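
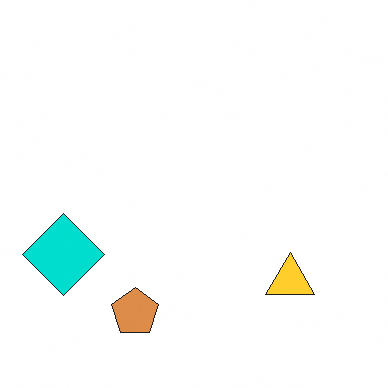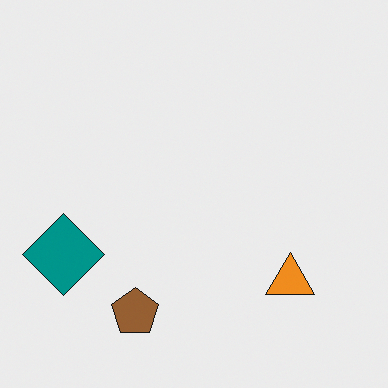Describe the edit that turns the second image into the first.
The first image is the second brightened a lot.

Every pixel — background and shapes alike — is uniformly brightened.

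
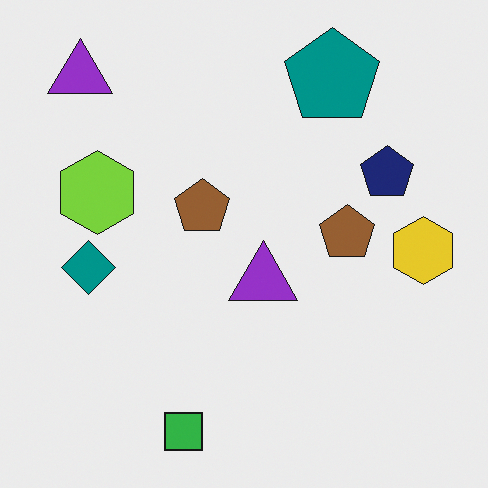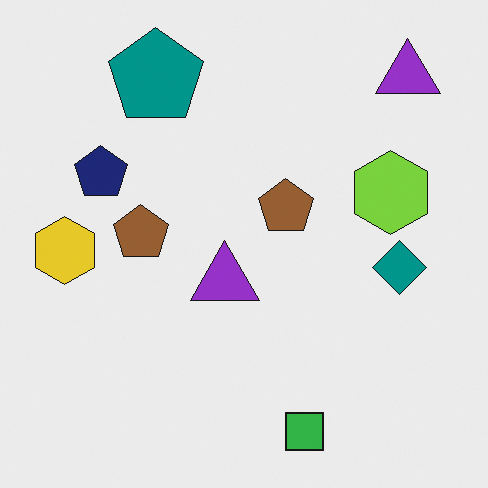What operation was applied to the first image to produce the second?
The transformation is: flipped horizontally (left ↔ right).

The yellow hexagon is in the right of the first image and the left of the second — shapes on opposite sides of the vertical midline have swapped in a mirror flip.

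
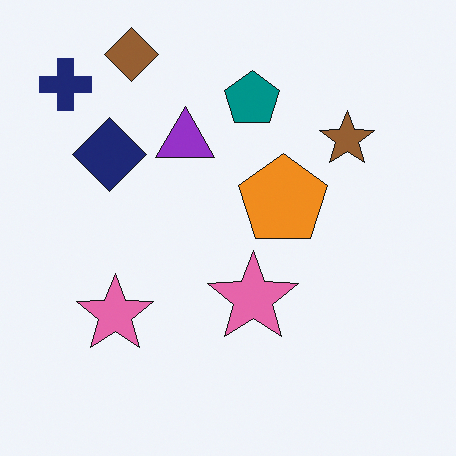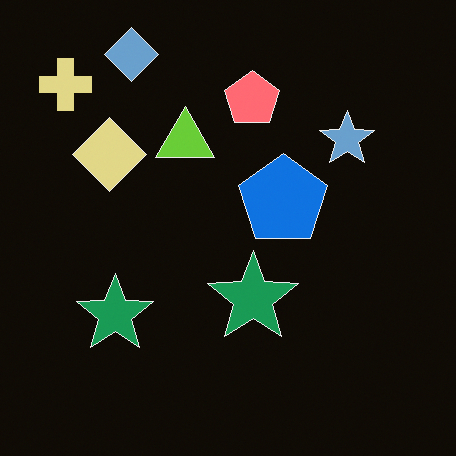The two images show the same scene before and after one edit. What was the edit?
The transformation is: color-inverted (negative).

The light background has become dark and every shape's color is its complement — a photographic negative.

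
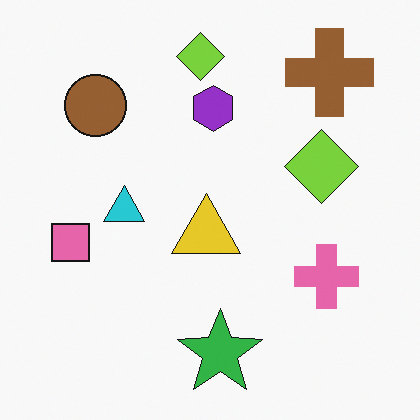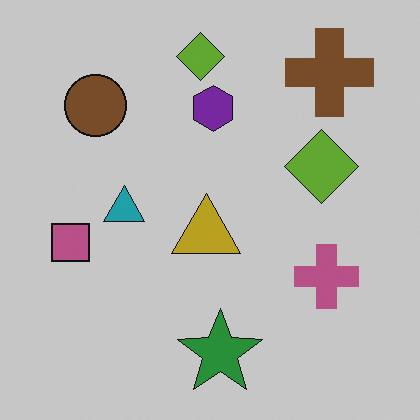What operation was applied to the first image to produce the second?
The image was darkened a little.

Every pixel — background and shapes alike — is uniformly darkened.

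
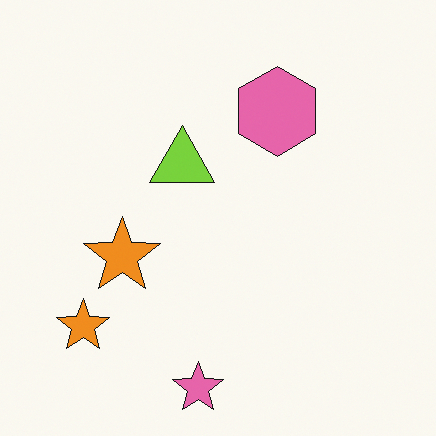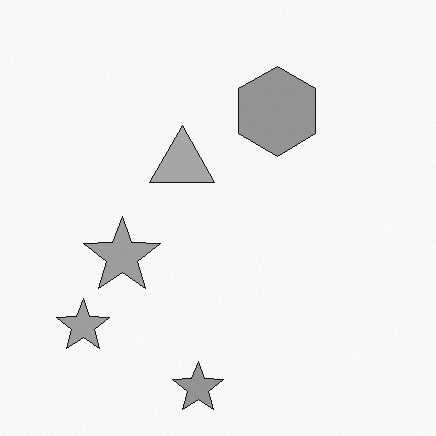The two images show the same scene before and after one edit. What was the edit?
This is the original image converted to grayscale.

All color is removed — every shape is now a shade of grey.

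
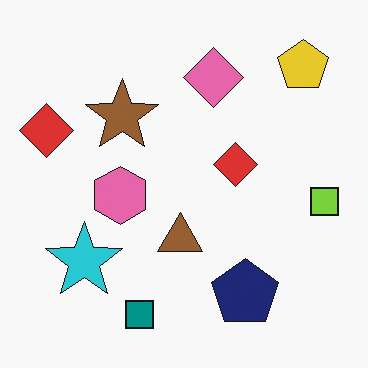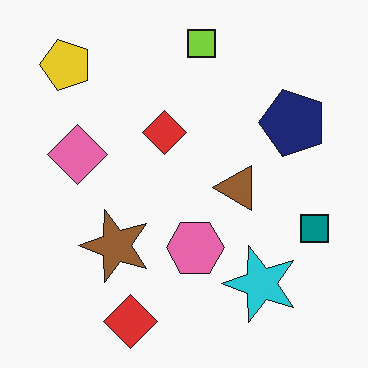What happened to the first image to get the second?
The image was rotated 90° counter-clockwise.

The yellow pentagon sits in the top-right of the first image and the top-left of the second — consistent with a whole-image 90° counter-clockwise rotation.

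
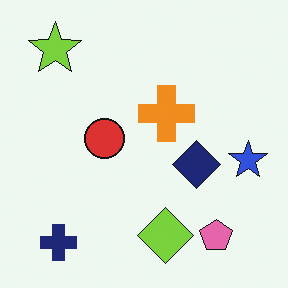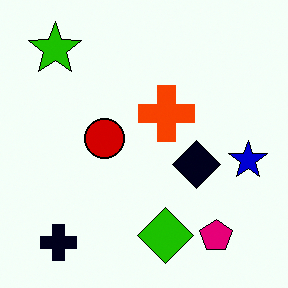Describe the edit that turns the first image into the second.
This is the original image boosted in contrast.

Tones are pushed away from mid-grey across the whole image — a global contrast change.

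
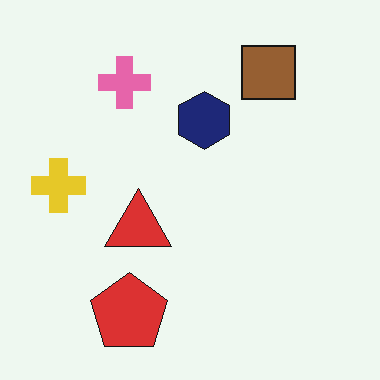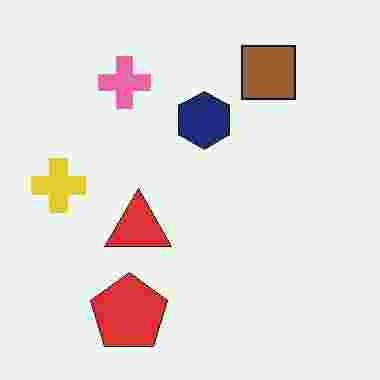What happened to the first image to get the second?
The image was heavily JPEG-compressed with obvious blocking artifacts.

Blocky 8×8 compression artifacts appear around shape edges and the flat background shows ringing — characteristic JPEG degradation.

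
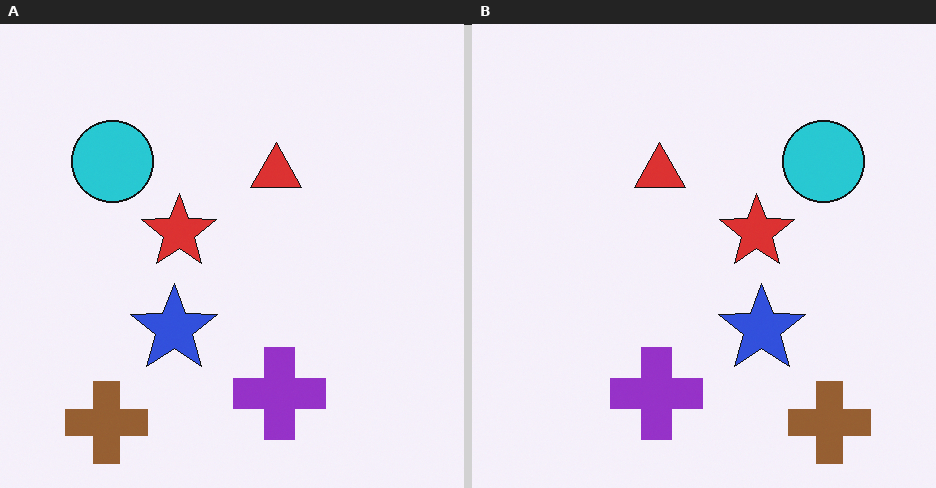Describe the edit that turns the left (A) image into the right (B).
The image was flipped horizontally (left ↔ right).

The brown cross is in the bottom-left of the left (A) image and the bottom-right of the right (B) — shapes on opposite sides of the vertical midline have swapped in a mirror flip.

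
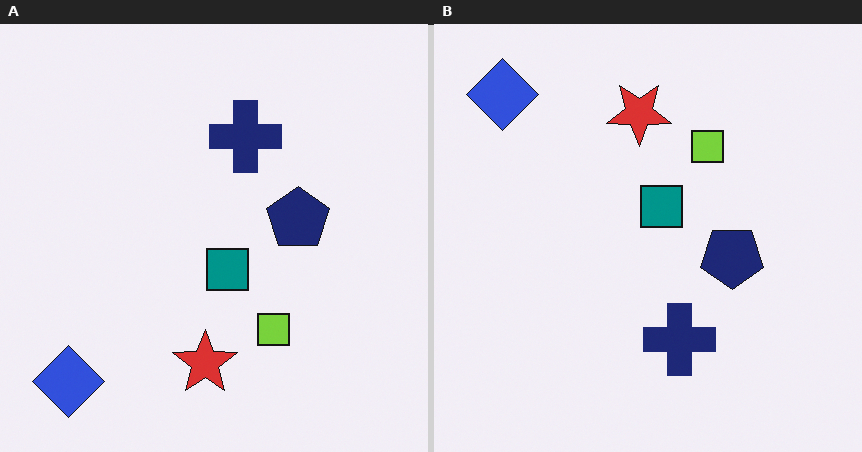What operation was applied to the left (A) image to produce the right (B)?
This is the original image flipped vertically (top ↔ bottom).

The blue diamond is in the bottom-left of the left (A) image and the top-left of the right (B) — shapes on opposite sides of the horizontal midline have swapped in a mirror flip.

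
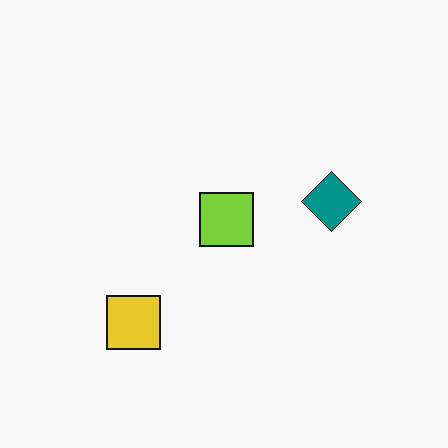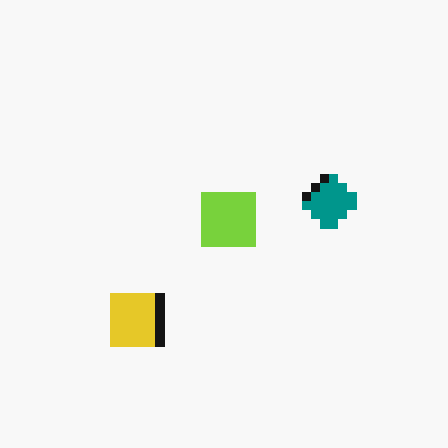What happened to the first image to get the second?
This is the original image coarsely pixelated.

Shapes are reduced to large square blocks; fine edges and outlines are lost — a downscale-then-upscale (mosaic) effect.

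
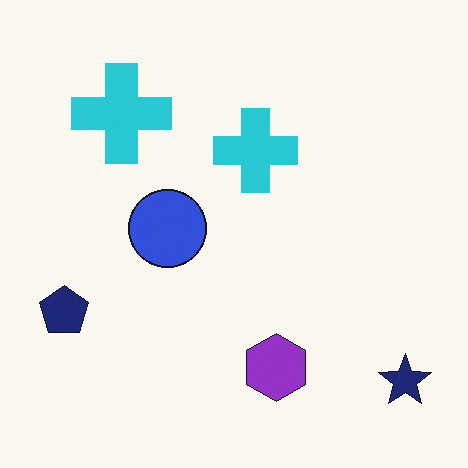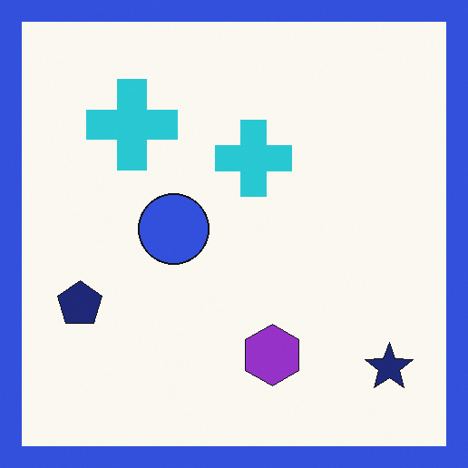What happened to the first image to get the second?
Framed with a blue border.

A solid blue frame runs around the edge of the second image, with the content slightly shrunk inside it.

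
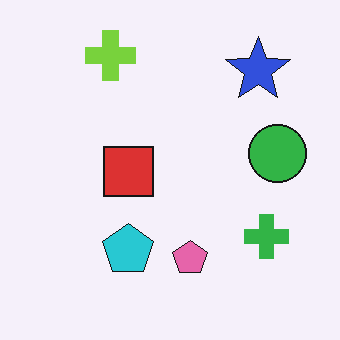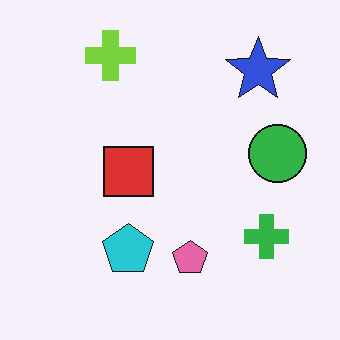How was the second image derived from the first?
It was JPEG-compressed with visible artifacts.

Blocky 8×8 compression artifacts appear around shape edges and the flat background shows ringing — characteristic JPEG degradation.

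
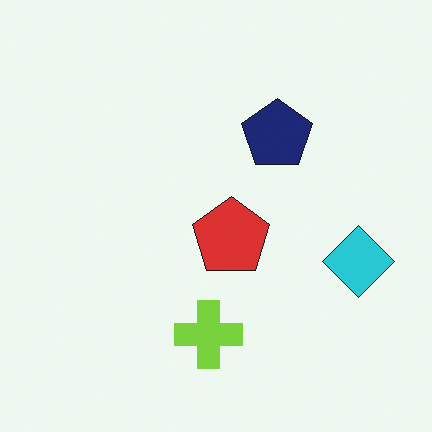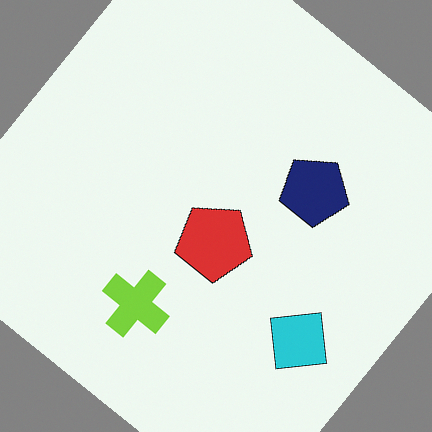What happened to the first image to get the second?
The image was rotated clockwise by a large amount — several tens of degrees.

Every shape is tilted by the same angle and the image corners show triangular fill wedges — a whole-image rotation by a non-right angle.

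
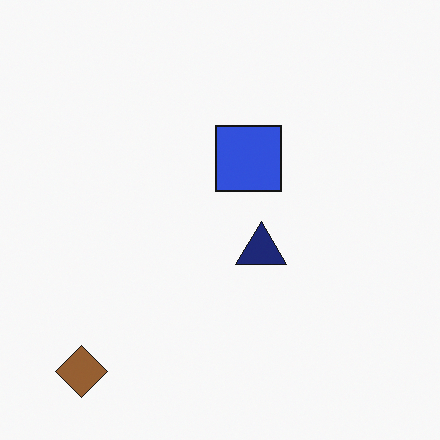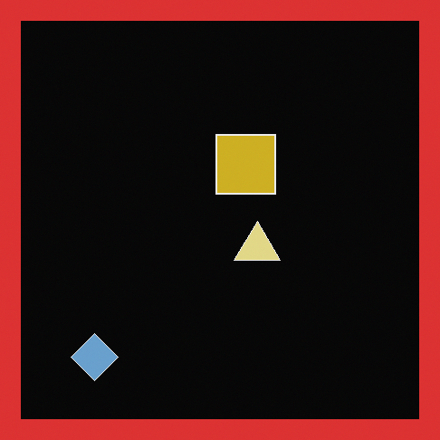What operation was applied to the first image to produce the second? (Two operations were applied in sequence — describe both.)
The transformation is: color-inverted (negative), then framed with a red border.

The light background has become dark and every shape's color is its complement — a photographic negative. A solid red frame runs around the edge of the second image, with the content slightly shrunk inside it.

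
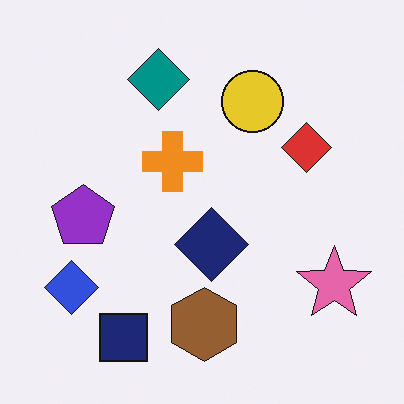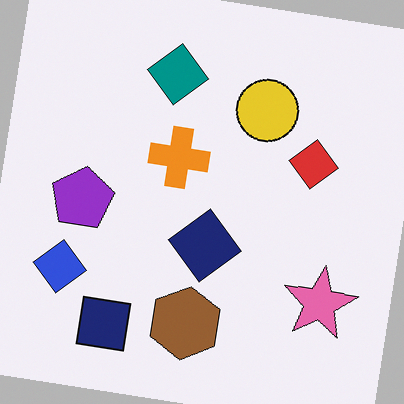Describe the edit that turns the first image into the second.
This is the original image rotated clockwise by a small amount.

Every shape is tilted by the same angle and the image corners show triangular fill wedges — a whole-image rotation by a non-right angle.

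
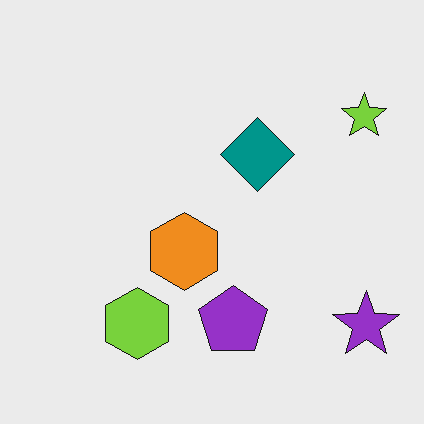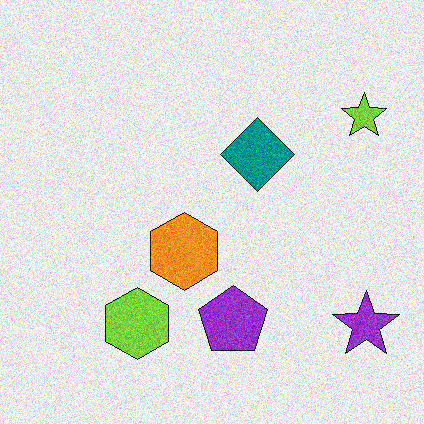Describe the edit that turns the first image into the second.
This is the original image degraded with moderate additive noise.

Random speckle covers the whole image, including the flat background.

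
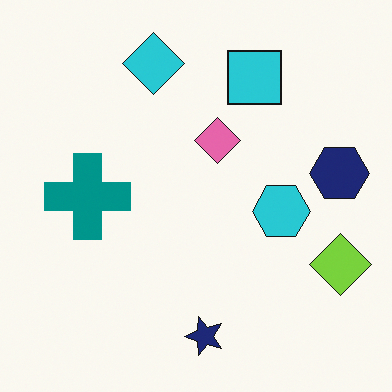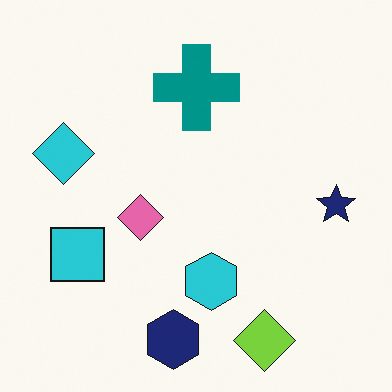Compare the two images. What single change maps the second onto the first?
It was transposed (reflected across the top-left ↔ bottom-right diagonal).

Shapes have swapped their row and column positions — what was in the top-right is now in the bottom-left — a diagonal reflection.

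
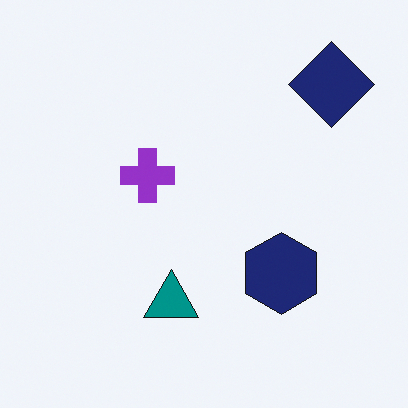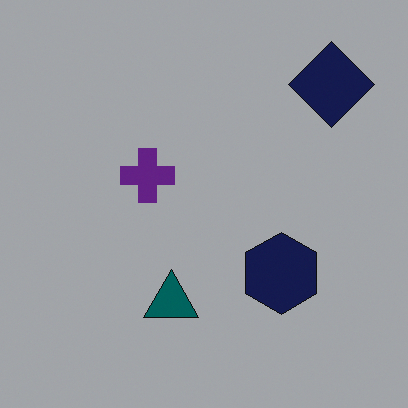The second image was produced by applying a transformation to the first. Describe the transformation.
Darkened a lot.

Every pixel — background and shapes alike — is uniformly darkened.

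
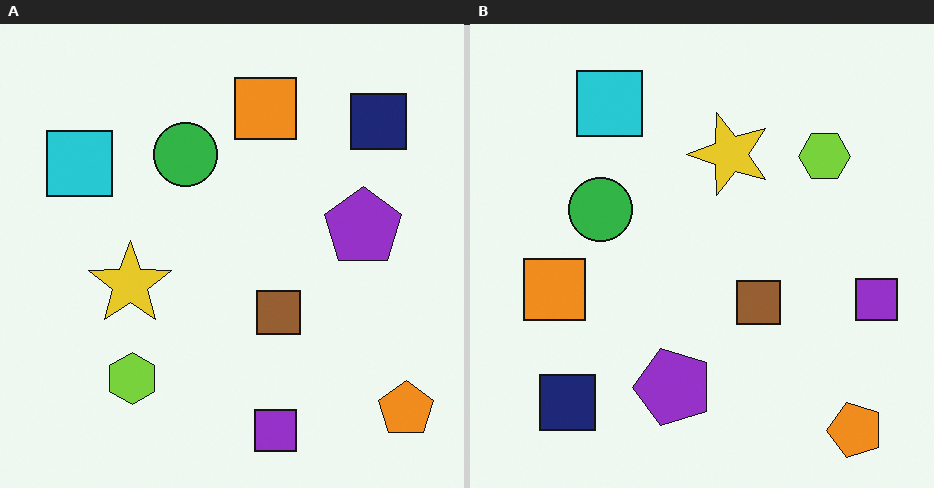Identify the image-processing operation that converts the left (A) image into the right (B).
This is the original image transposed (reflected across the top-left ↔ bottom-right diagonal).

Shapes have swapped their row and column positions — what was in the top-right is now in the bottom-left — a diagonal reflection.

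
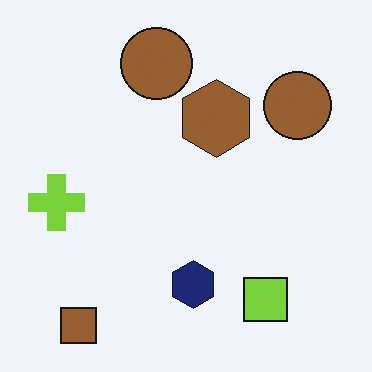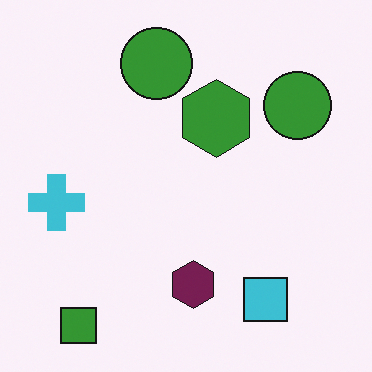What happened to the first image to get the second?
Hue-shifted noticeably.

Every shape's color has rotated by the same amount around the hue wheel — a uniform hue shift.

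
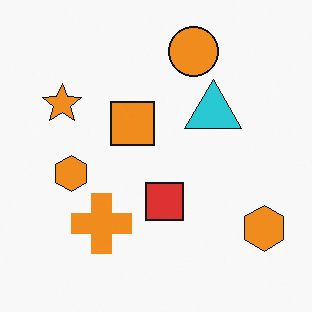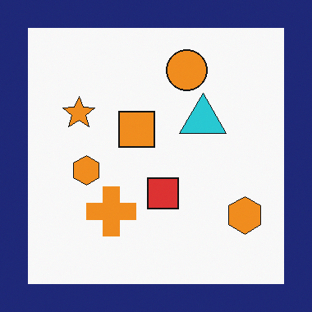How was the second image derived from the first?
It was framed with a navy border.

A solid navy frame runs around the edge of the second image, with the content slightly shrunk inside it.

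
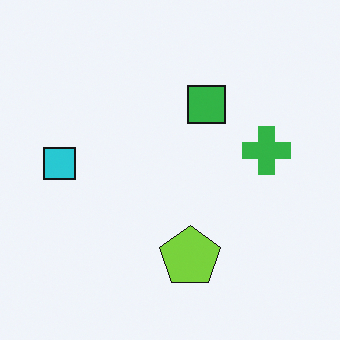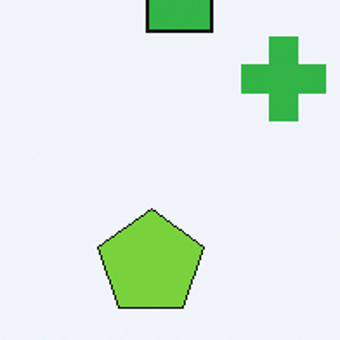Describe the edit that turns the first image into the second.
The image was cropped tightly and scaled back up.

The visible shapes are larger and the field of view is narrower; shapes near the original edges may be partly or wholly outside the frame — a crop-and-rescale.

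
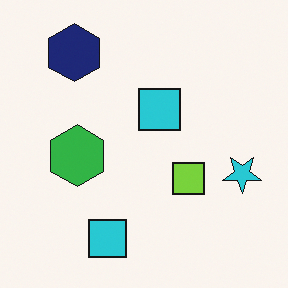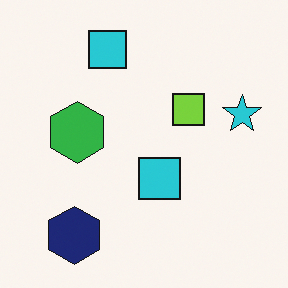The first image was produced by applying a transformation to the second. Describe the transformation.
The first image is the second flipped vertically (top ↔ bottom).

The navy hexagon is in the bottom-left of the second image and the top-left of the first — shapes on opposite sides of the horizontal midline have swapped in a mirror flip.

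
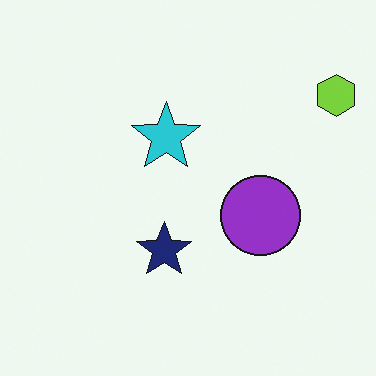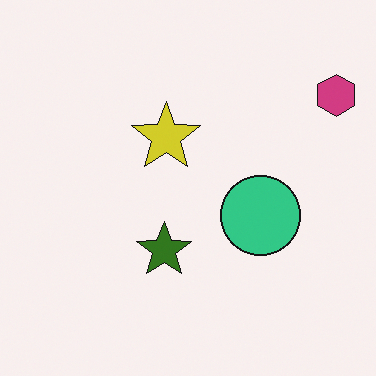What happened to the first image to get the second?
This is the original image hue-shifted by a large amount.

Every shape's color has rotated by the same amount around the hue wheel — a uniform hue shift.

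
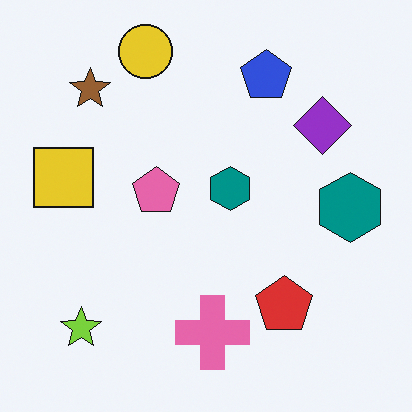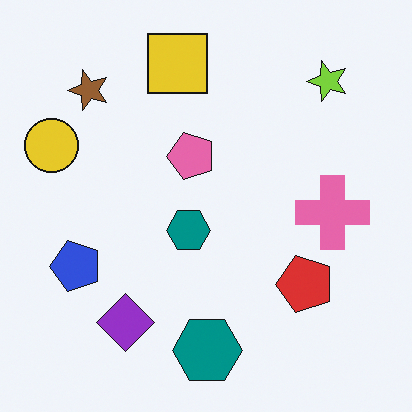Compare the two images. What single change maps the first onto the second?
The second image is the first transposed (reflected across the top-left ↔ bottom-right diagonal).

Shapes have swapped their row and column positions — what was in the top-right is now in the bottom-left — a diagonal reflection.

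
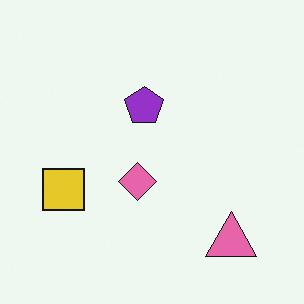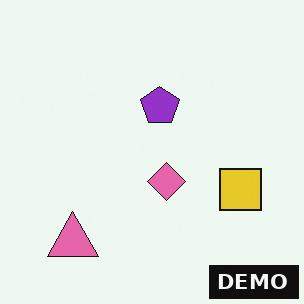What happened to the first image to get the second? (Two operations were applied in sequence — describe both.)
This is the original image flipped horizontally (left ↔ right), then watermarked with the text "DEMO" in the lower-right corner.

The yellow square is in the left of the first image and the right of the second — shapes on opposite sides of the vertical midline have swapped in a mirror flip. A dark label reading "DEMO" appears in the lower-right corner.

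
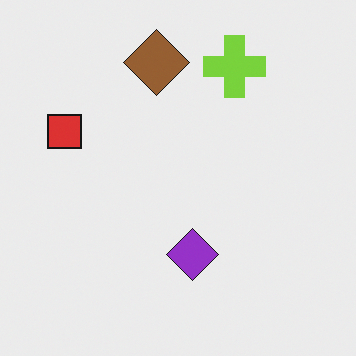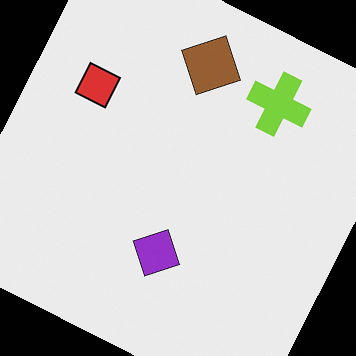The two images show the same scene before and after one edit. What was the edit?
The transformation is: rotated clockwise by a moderate amount.

Every shape is tilted by the same angle and the image corners show triangular fill wedges — a whole-image rotation by a non-right angle.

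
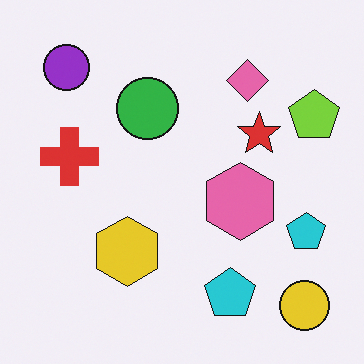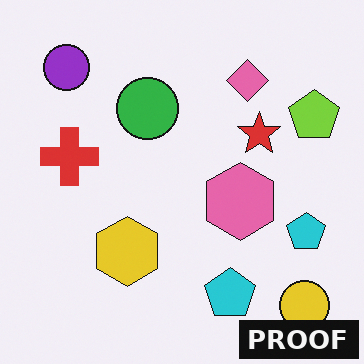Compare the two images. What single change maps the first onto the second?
This is the original image watermarked with the text "PROOF" in the lower-right corner.

A dark label reading "PROOF" appears in the lower-right corner.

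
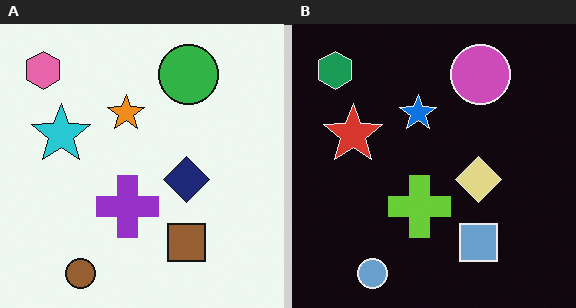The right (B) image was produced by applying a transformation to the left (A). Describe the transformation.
This is the original image color-inverted (negative).

The light background has become dark and every shape's color is its complement — a photographic negative.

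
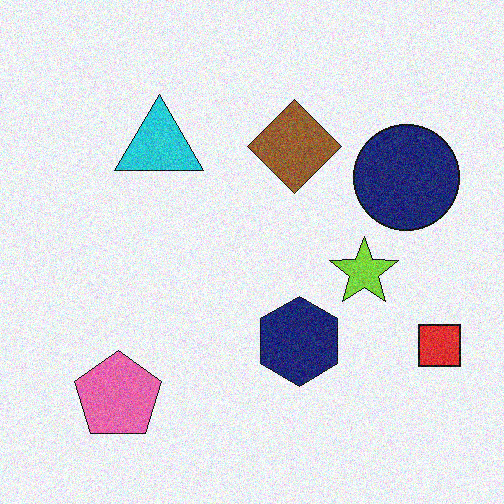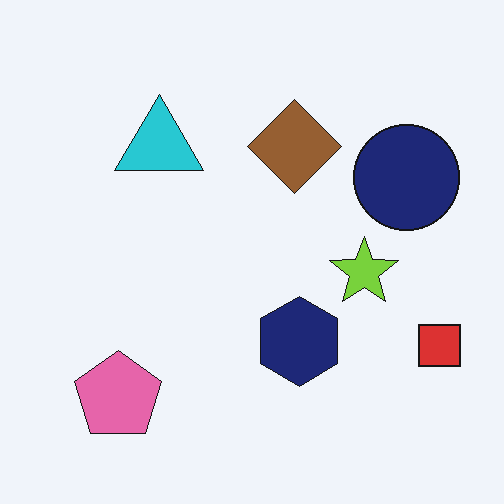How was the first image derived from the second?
It was degraded with visible gaussian noise.

Random speckle covers the whole image, including the flat background.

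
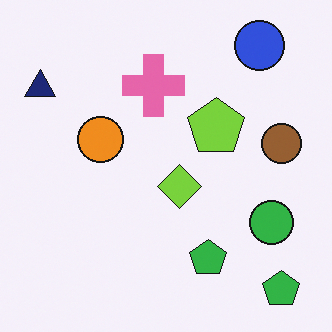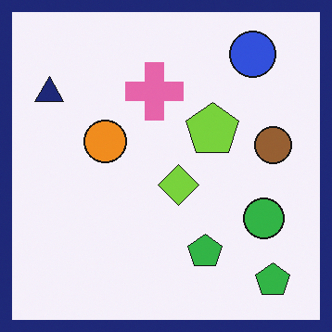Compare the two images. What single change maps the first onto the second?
The image was framed with a navy border.

A solid navy frame runs around the edge of the second image, with the content slightly shrunk inside it.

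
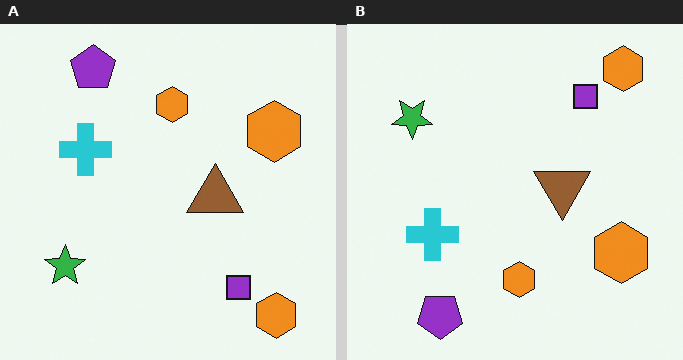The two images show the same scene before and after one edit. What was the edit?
The transformation is: flipped vertically (top ↔ bottom).

The purple pentagon is in the top-left of the left (A) image and the bottom-left of the right (B) — shapes on opposite sides of the horizontal midline have swapped in a mirror flip.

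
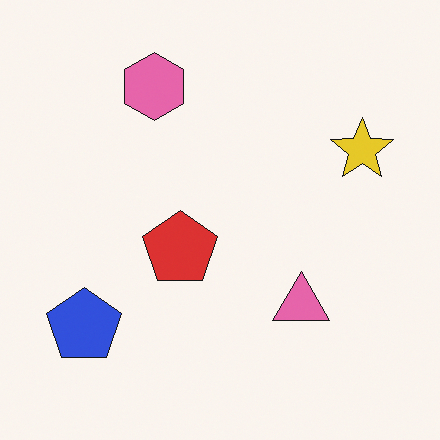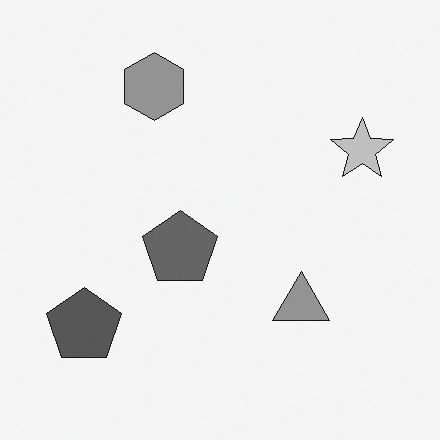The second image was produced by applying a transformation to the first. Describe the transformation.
The second image is the first converted to grayscale.

All color is removed — every shape is now a shade of grey.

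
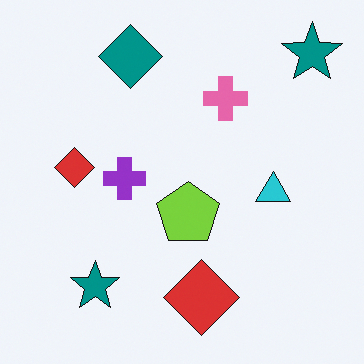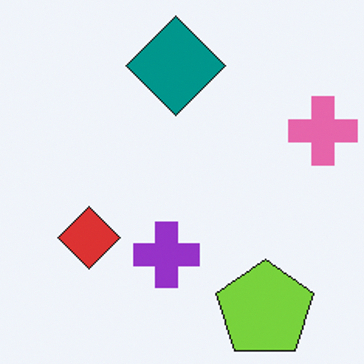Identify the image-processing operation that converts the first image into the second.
The second image is the first cropped to a modestly smaller region and rescaled.

The visible shapes are larger and the field of view is narrower; shapes near the original edges may be partly or wholly outside the frame — a crop-and-rescale.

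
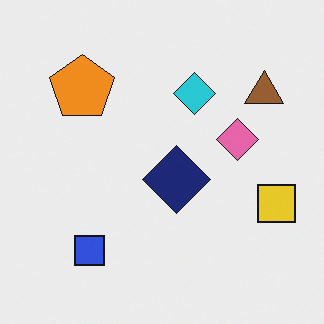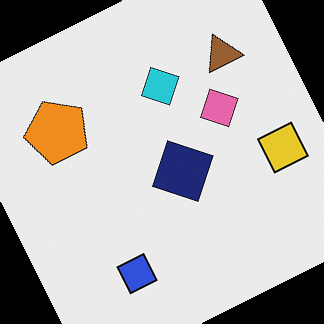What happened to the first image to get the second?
Rotated counter-clockwise by a moderate amount.

Every shape is tilted by the same angle and the image corners show triangular fill wedges — a whole-image rotation by a non-right angle.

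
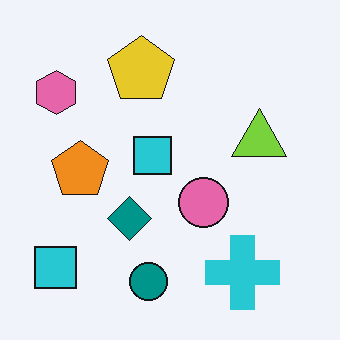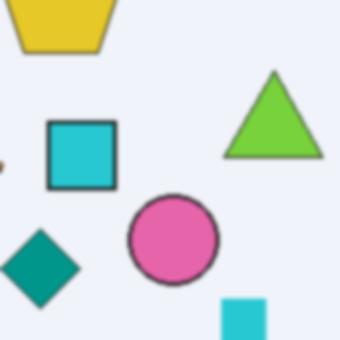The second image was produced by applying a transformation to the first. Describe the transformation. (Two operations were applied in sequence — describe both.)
The transformation is: cropped to a noticeably smaller region and rescaled, then slightly softened.

The visible shapes are larger and the field of view is narrower; shapes near the original edges may be partly or wholly outside the frame — a crop-and-rescale. Shape edges and outlines are uniformly softened across the whole image.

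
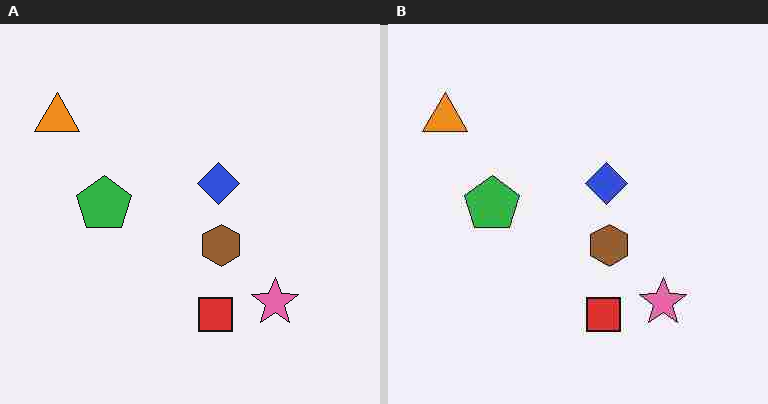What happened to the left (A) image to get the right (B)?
It was heavily JPEG-compressed with obvious blocking artifacts.

Blocky 8×8 compression artifacts appear around shape edges and the flat background shows ringing — characteristic JPEG degradation.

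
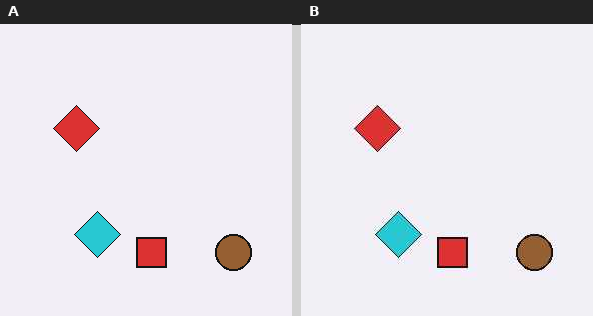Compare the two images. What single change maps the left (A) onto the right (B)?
The right (B) image is the left (A) given moderate JPEG compression.

Blocky 8×8 compression artifacts appear around shape edges and the flat background shows ringing — characteristic JPEG degradation.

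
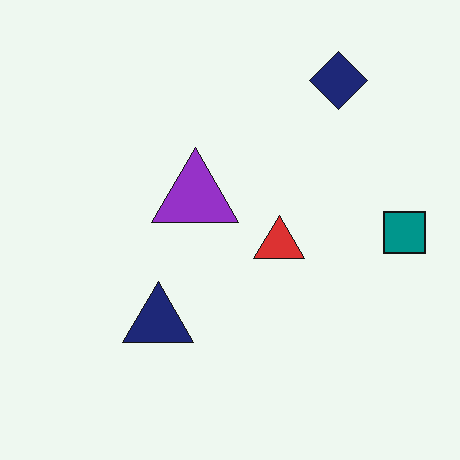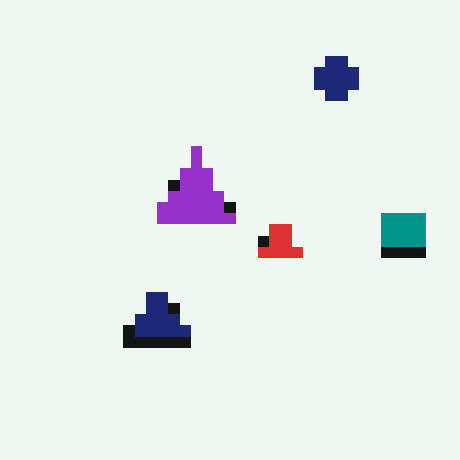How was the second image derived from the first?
This is the original image heavily pixelated into large blocks.

Shapes are reduced to large square blocks; fine edges and outlines are lost — a downscale-then-upscale (mosaic) effect.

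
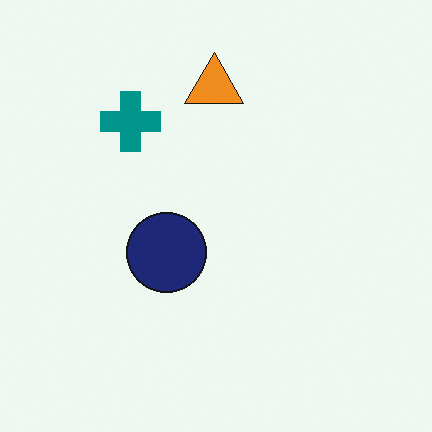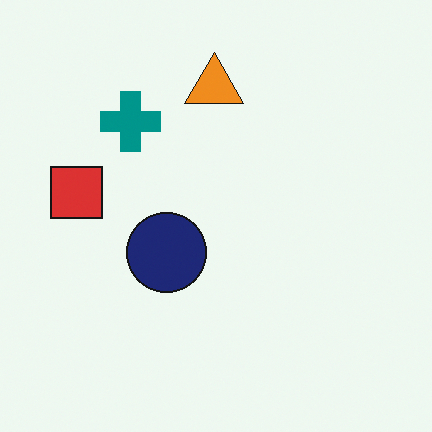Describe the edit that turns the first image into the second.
It was overlaid with an additional red square.

A red square appears in the second image that is absent from the first.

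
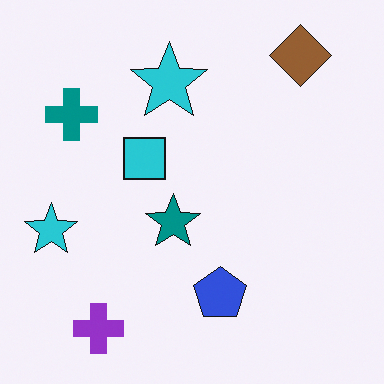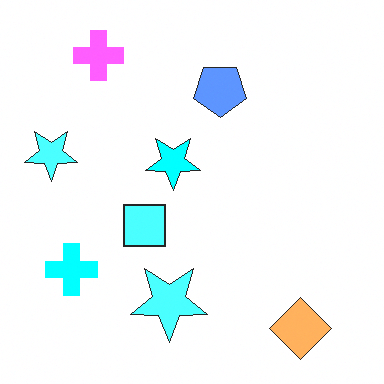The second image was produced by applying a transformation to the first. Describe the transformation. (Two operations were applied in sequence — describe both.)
The second image is the first flipped vertically (top ↔ bottom), then brightened a lot.

The brown diamond is in the top-right of the first image and the bottom-right of the second — shapes on opposite sides of the horizontal midline have swapped in a mirror flip. Every pixel — background and shapes alike — is uniformly brightened.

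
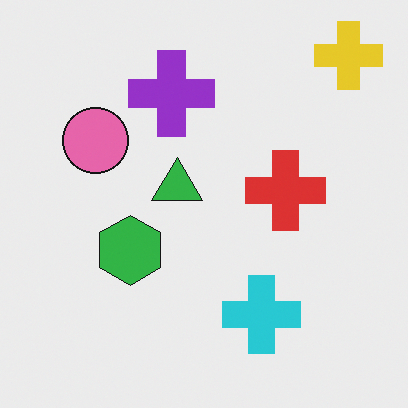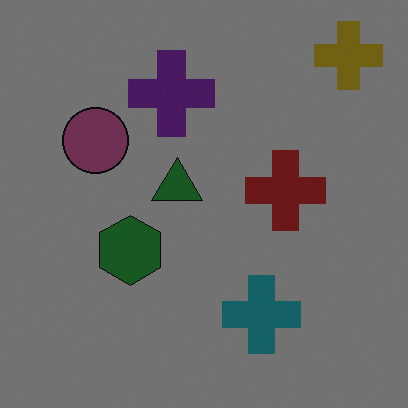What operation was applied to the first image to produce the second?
The second image is the first noticeably darkened.

Every pixel — background and shapes alike — is uniformly darkened.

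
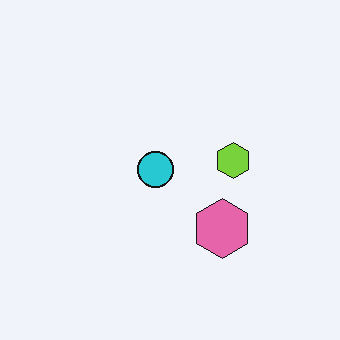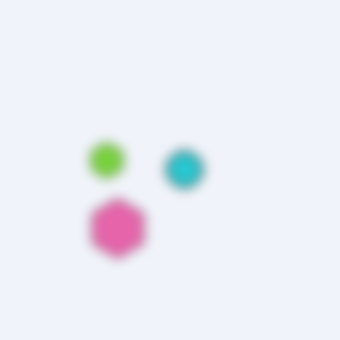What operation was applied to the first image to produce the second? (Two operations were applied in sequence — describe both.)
The image was flipped horizontally (left ↔ right), then heavily blurred.

The lime hexagon is in the right of the first image and the left of the second — shapes on opposite sides of the vertical midline have swapped in a mirror flip. Shape edges and outlines are uniformly softened across the whole image.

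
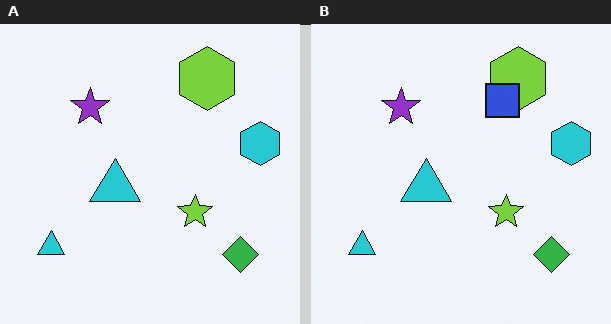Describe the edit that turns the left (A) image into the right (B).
This is the original image overlaid with an additional blue square.

A blue square appears in the right (B) image that is absent from the left (A).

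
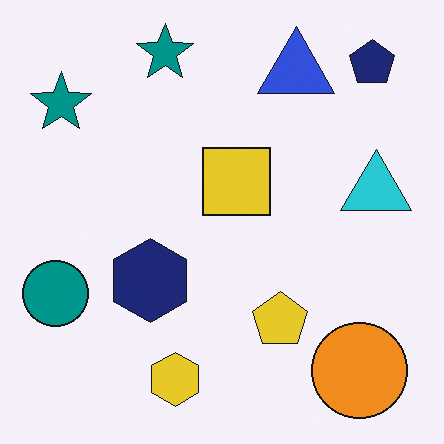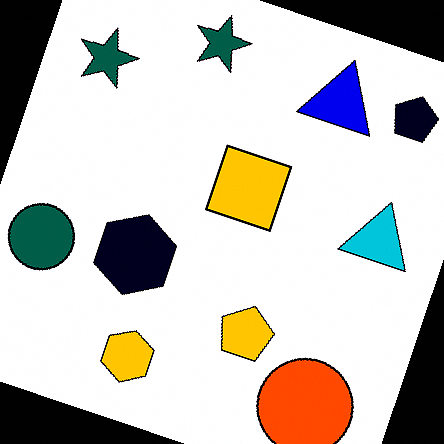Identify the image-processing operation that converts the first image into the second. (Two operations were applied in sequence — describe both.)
The image was rotated clockwise by a clearly visible amount, then given much higher contrast.

Every shape is tilted by the same angle and the image corners show triangular fill wedges — a whole-image rotation by a non-right angle. Tones are pushed away from mid-grey across the whole image — a global contrast change.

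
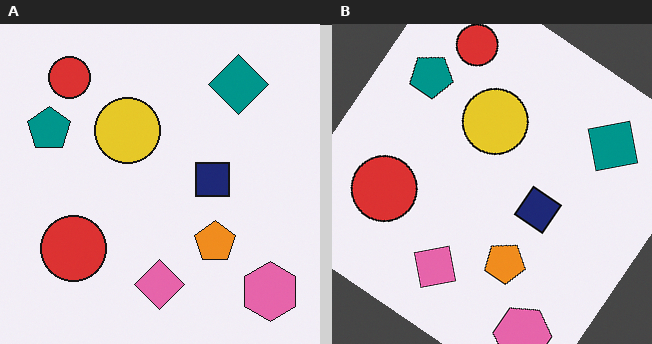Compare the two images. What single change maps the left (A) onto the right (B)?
It was rotated clockwise by a large amount — several tens of degrees.

Every shape is tilted by the same angle and the image corners show triangular fill wedges — a whole-image rotation by a non-right angle.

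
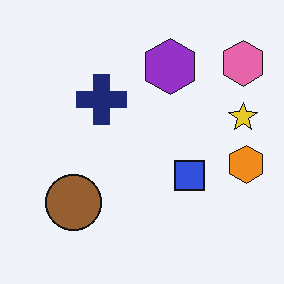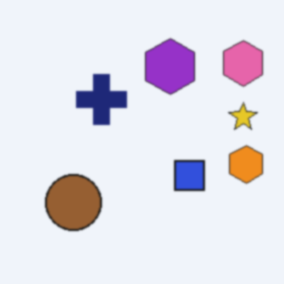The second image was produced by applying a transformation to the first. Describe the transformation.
It was given a subtle gaussian blur.

Shape edges and outlines are uniformly softened across the whole image.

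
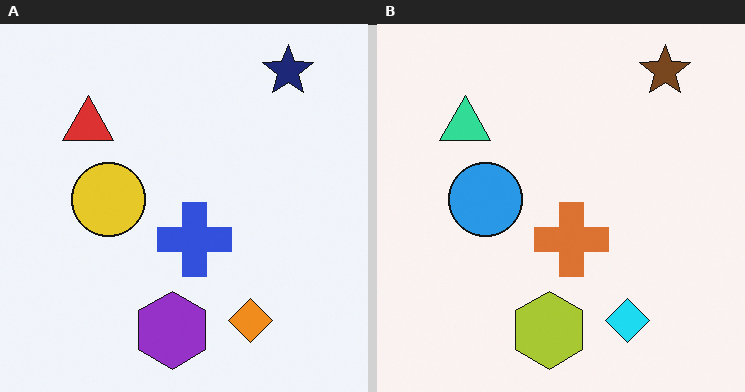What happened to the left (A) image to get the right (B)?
The transformation is: hue-shifted noticeably.

Every shape's color has rotated by the same amount around the hue wheel — a uniform hue shift.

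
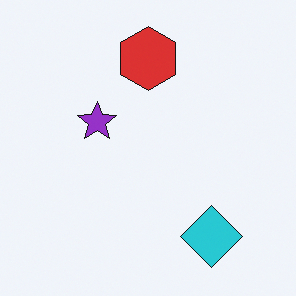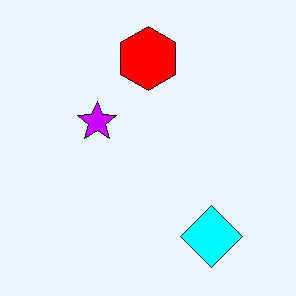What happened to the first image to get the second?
The image was made much more vivid (saturation change).

All colors are more vivid — a global saturation change.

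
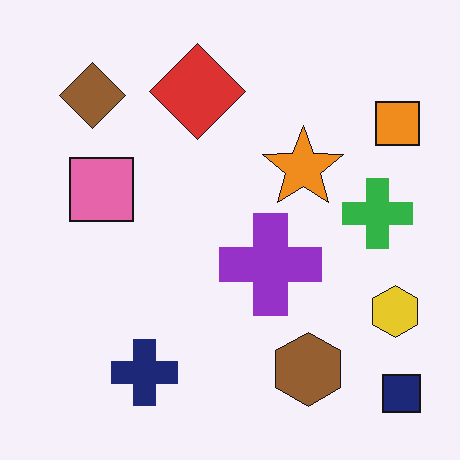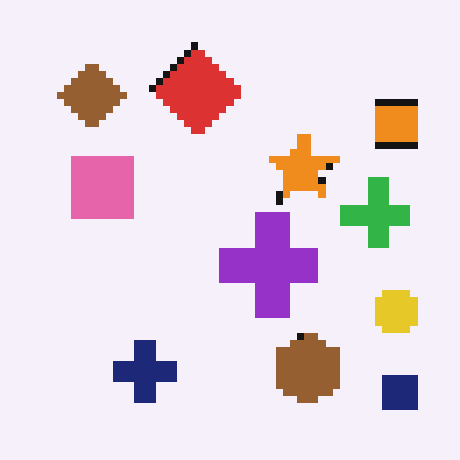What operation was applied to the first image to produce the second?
Pixelated into visible square blocks.

Shapes are reduced to large square blocks; fine edges and outlines are lost — a downscale-then-upscale (mosaic) effect.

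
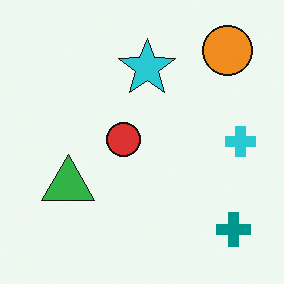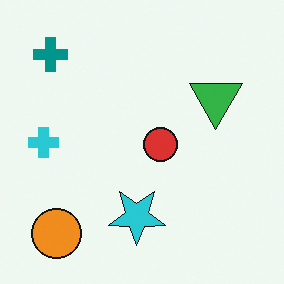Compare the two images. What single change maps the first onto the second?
The transformation is: rotated 180°.

The teal cross sits in the bottom-right of the first image and the top-left of the second — consistent with a whole-image 180° rotation.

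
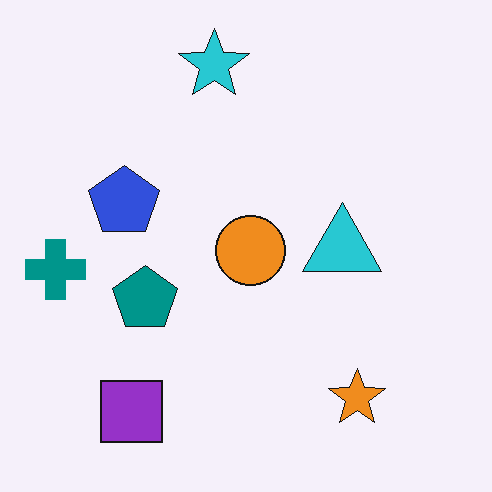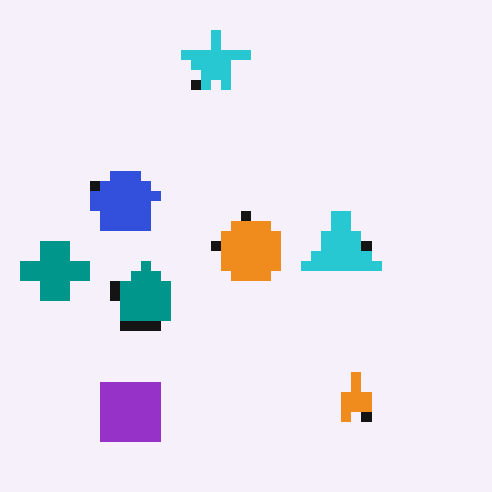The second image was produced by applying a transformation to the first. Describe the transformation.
The second image is the first heavily pixelated into large blocks.

Shapes are reduced to large square blocks; fine edges and outlines are lost — a downscale-then-upscale (mosaic) effect.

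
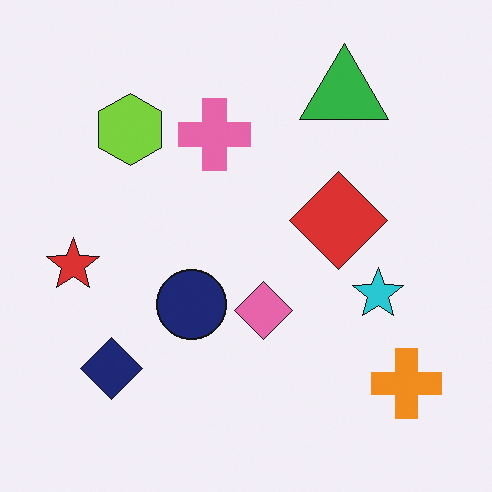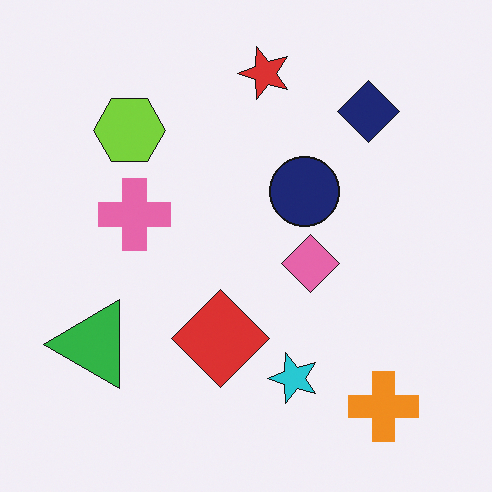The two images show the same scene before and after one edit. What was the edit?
This is the original image transposed (reflected across the top-left ↔ bottom-right diagonal).

Shapes have swapped their row and column positions — what was in the top-right is now in the bottom-left — a diagonal reflection.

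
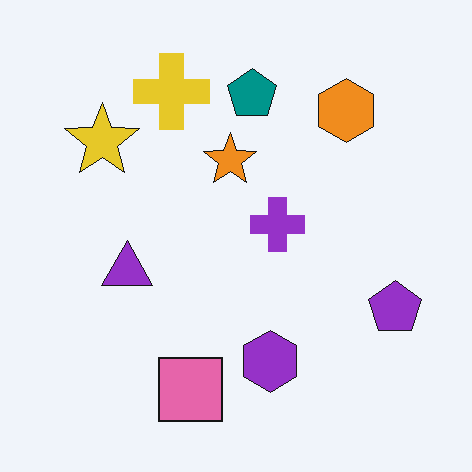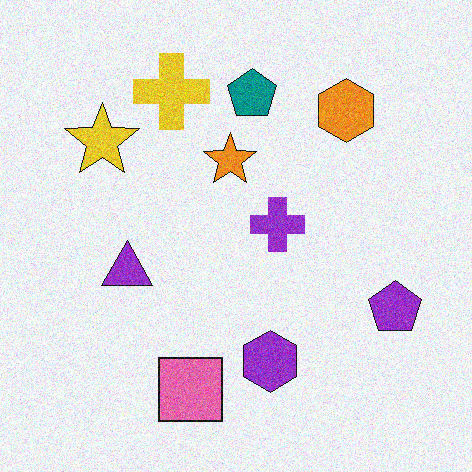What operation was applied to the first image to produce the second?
The second image is the first degraded with visible gaussian noise.

Random speckle covers the whole image, including the flat background.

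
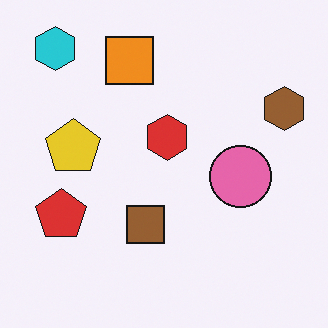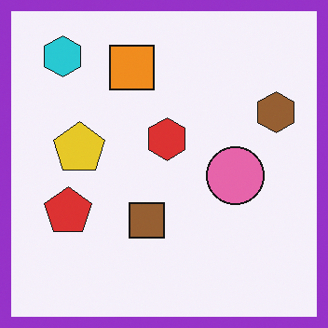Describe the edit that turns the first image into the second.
The image was framed with a purple border.

A solid purple frame runs around the edge of the second image, with the content slightly shrunk inside it.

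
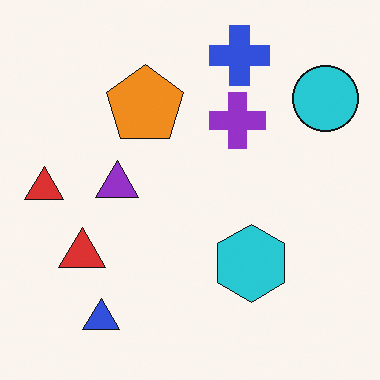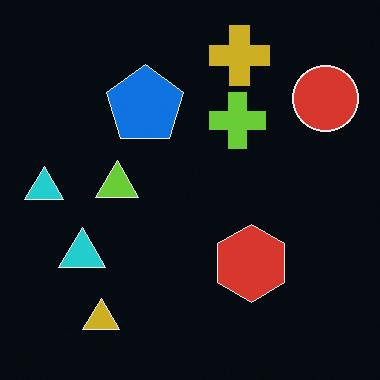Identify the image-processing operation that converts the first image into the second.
This is the original image color-inverted (negative).

The light background has become dark and every shape's color is its complement — a photographic negative.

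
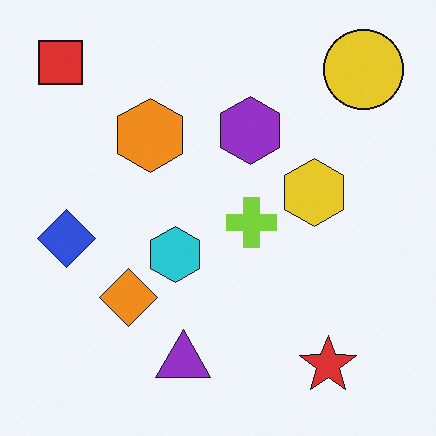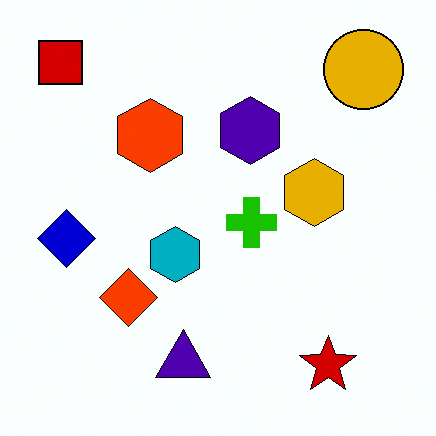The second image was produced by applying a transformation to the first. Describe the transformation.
Given much higher contrast.

Tones are pushed away from mid-grey across the whole image — a global contrast change.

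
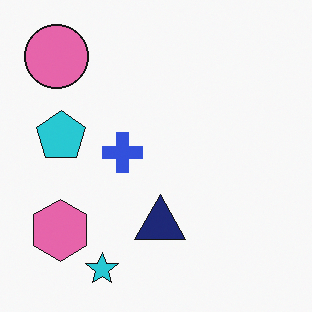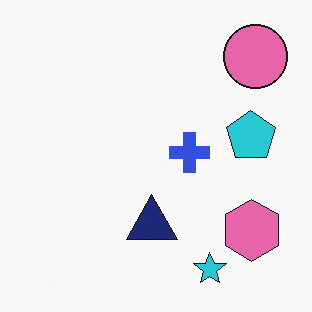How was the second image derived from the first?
The transformation is: flipped horizontally (left ↔ right).

The pink circle is in the top-left of the first image and the top-right of the second — shapes on opposite sides of the vertical midline have swapped in a mirror flip.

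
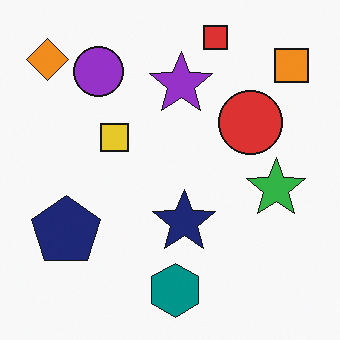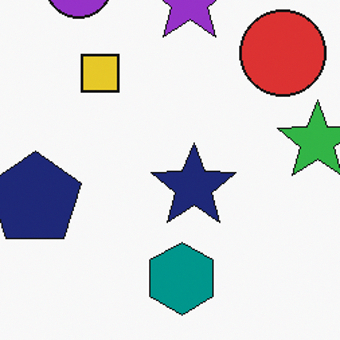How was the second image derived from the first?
This is the original image cropped slightly and scaled back up.

The visible shapes are larger and the field of view is narrower; shapes near the original edges may be partly or wholly outside the frame — a crop-and-rescale.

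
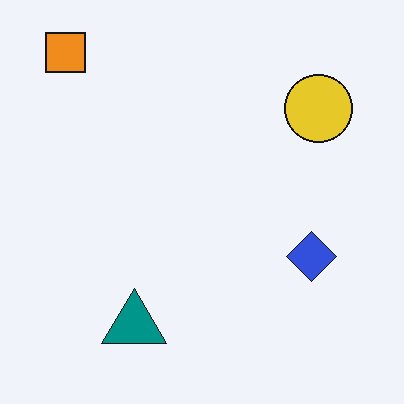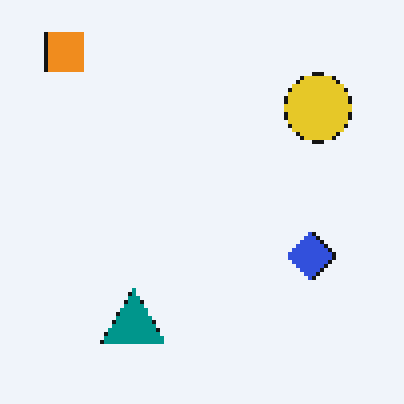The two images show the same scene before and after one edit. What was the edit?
The transformation is: lightly pixelated (a mild mosaic effect).

Shapes are reduced to large square blocks; fine edges and outlines are lost — a downscale-then-upscale (mosaic) effect.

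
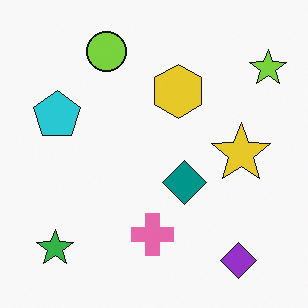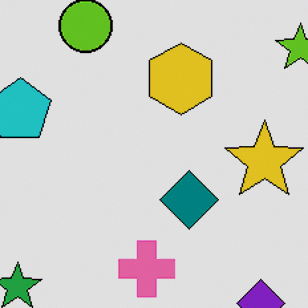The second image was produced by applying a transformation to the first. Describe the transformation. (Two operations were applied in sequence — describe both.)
This is the original image cropped slightly and scaled back up, then moderately posterized.

The visible shapes are larger and the field of view is narrower; shapes near the original edges may be partly or wholly outside the frame — a crop-and-rescale. Each flat color has snapped to a coarser quantized level — most visibly, the near-white background has dropped to a flat grey.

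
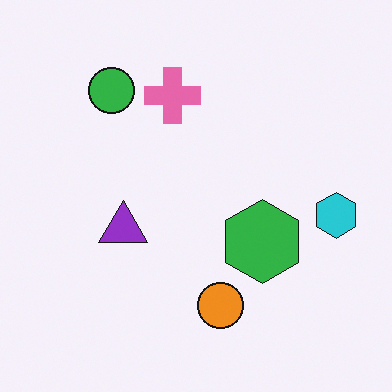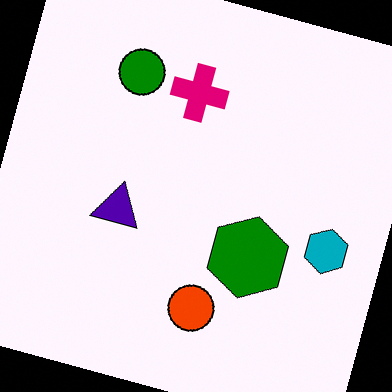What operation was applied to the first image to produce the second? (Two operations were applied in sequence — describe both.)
The second image is the first given much higher contrast, then rotated clockwise by a moderate amount.

Tones are pushed away from mid-grey across the whole image — a global contrast change. Every shape is tilted by the same angle and the image corners show triangular fill wedges — a whole-image rotation by a non-right angle.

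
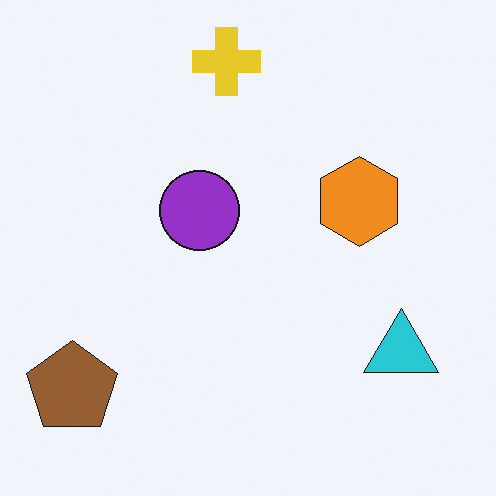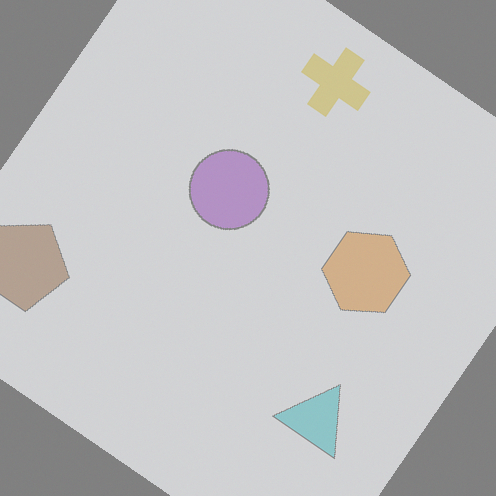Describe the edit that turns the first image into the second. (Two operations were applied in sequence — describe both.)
Rotated clockwise by a large amount — several tens of degrees, then given much lower contrast.

Every shape is tilted by the same angle and the image corners show triangular fill wedges — a whole-image rotation by a non-right angle. Tones are pushed toward mid-grey across the whole image — a global contrast change.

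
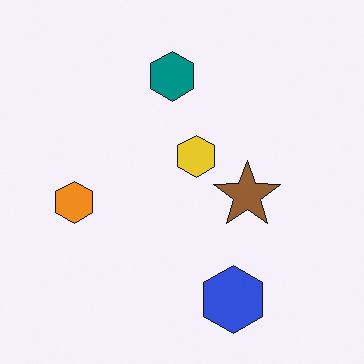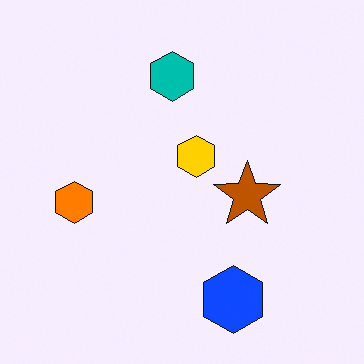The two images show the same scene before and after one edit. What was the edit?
Heavily oversaturated.

All colors are more vivid — a global saturation change.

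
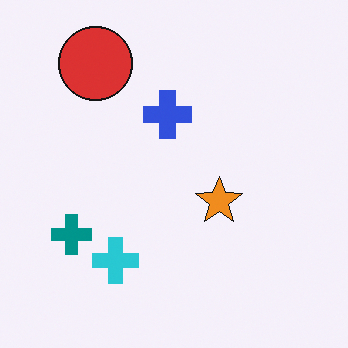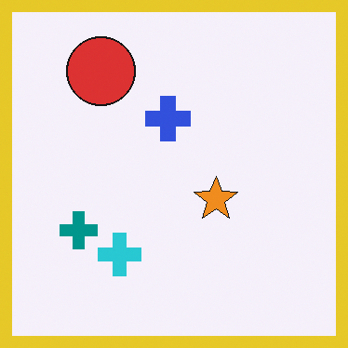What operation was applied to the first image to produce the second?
Framed with a yellow border.

A solid yellow frame runs around the edge of the second image, with the content slightly shrunk inside it.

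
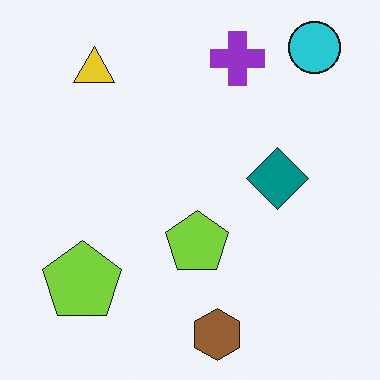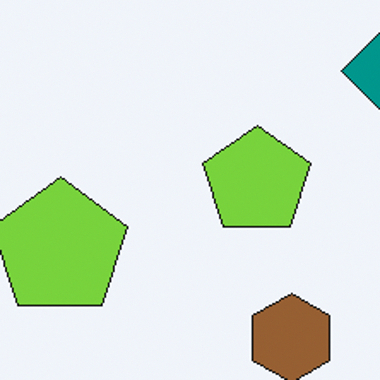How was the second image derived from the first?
This is the original image cropped tightly and scaled back up.

The visible shapes are larger and the field of view is narrower; shapes near the original edges may be partly or wholly outside the frame — a crop-and-rescale.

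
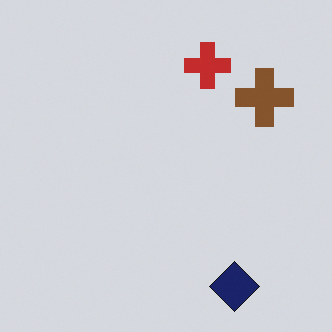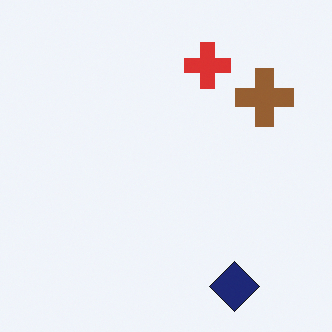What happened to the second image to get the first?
The transformation is: slightly darkened.

Every pixel — background and shapes alike — is uniformly darkened.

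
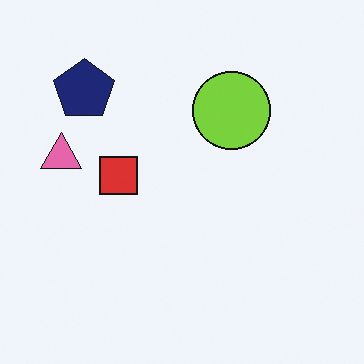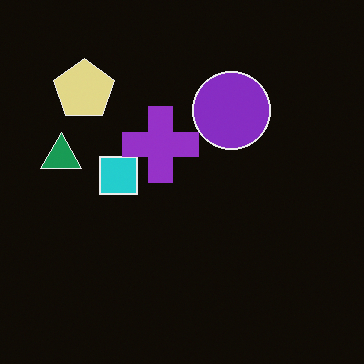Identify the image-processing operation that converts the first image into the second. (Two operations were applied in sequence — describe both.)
This is the original image color-inverted (negative), then overlaid with an additional purple cross.

The light background has become dark and every shape's color is its complement — a photographic negative. A purple cross appears in the second image that is absent from the first.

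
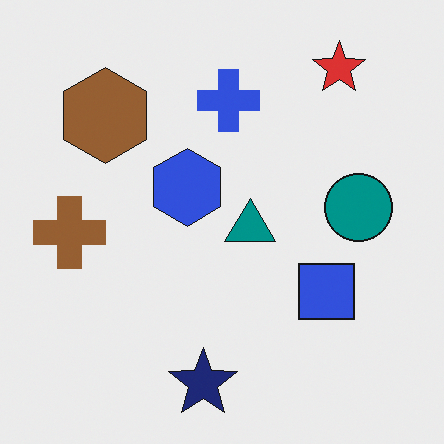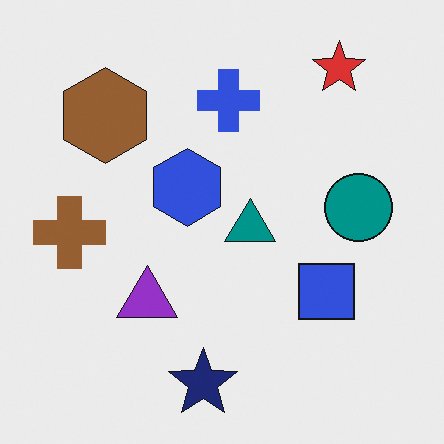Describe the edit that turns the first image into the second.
The second image is the first overlaid with an additional purple triangle.

A purple triangle appears in the second image that is absent from the first.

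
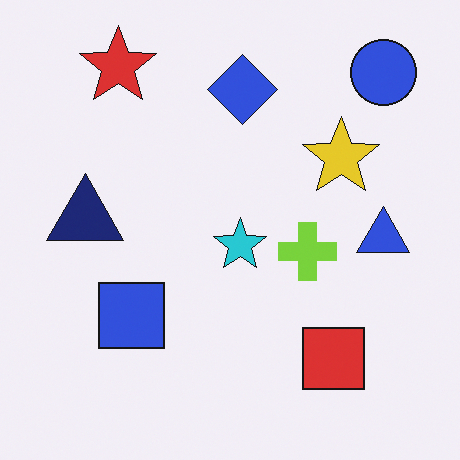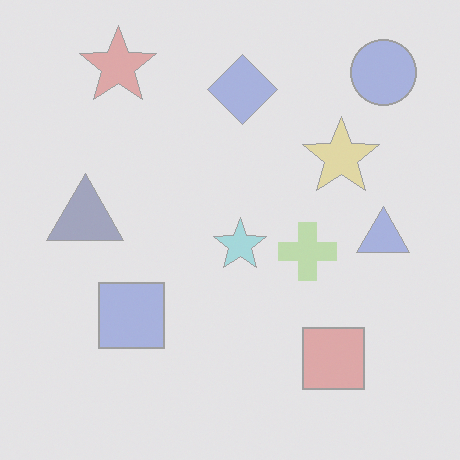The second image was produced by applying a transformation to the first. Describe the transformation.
The image was given much lower contrast.

Tones are pushed toward mid-grey across the whole image — a global contrast change.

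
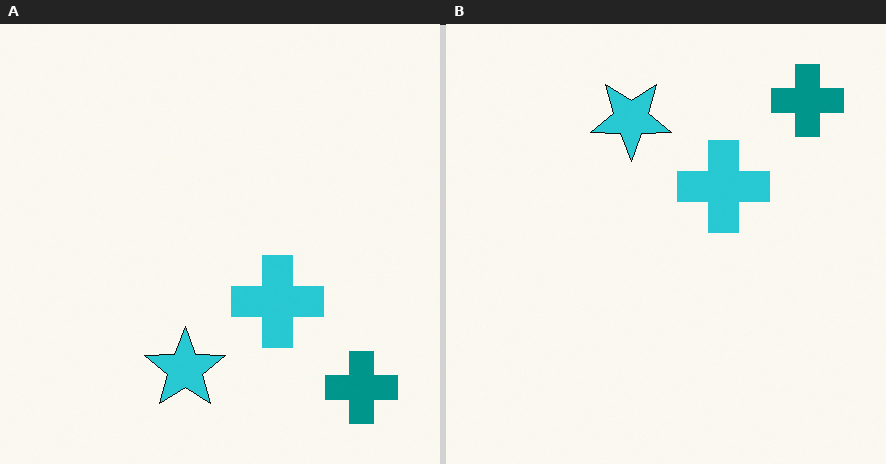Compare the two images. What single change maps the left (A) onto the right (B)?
This is the original image flipped vertically (top ↔ bottom).

The teal cross is in the bottom-right of the left (A) image and the top-right of the right (B) — shapes on opposite sides of the horizontal midline have swapped in a mirror flip.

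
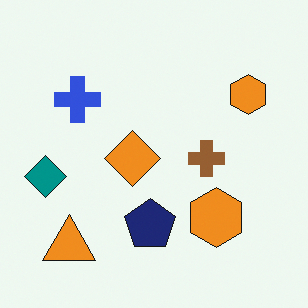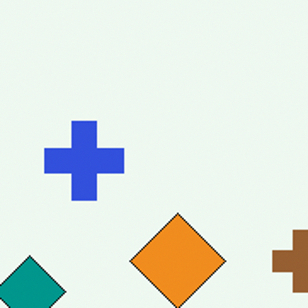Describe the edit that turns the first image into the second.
The transformation is: cropped tightly and scaled back up.

The visible shapes are larger and the field of view is narrower; shapes near the original edges may be partly or wholly outside the frame — a crop-and-rescale.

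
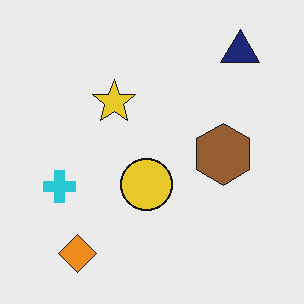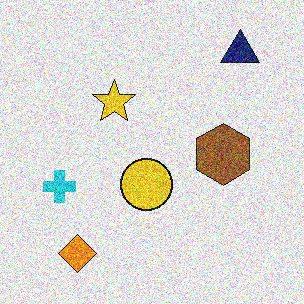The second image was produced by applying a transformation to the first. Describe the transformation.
This is the original image degraded with a thick layer of grain.

Random speckle covers the whole image, including the flat background.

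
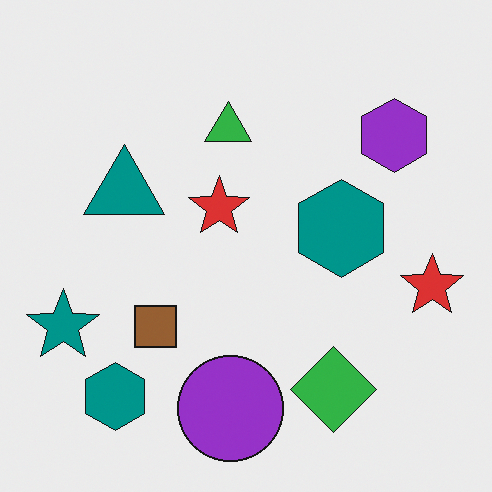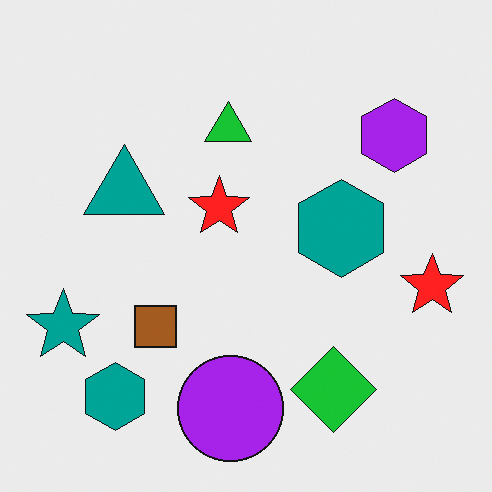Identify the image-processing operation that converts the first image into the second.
The transformation is: slightly oversaturated.

All colors are more vivid — a global saturation change.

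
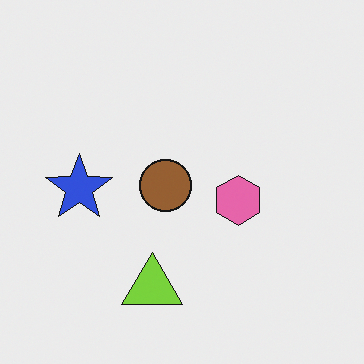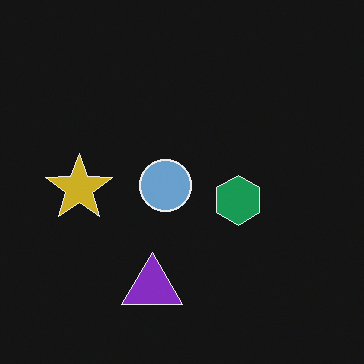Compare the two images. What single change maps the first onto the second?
This is the original image color-inverted (negative).

The light background has become dark and every shape's color is its complement — a photographic negative.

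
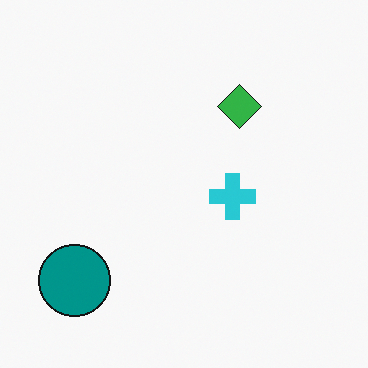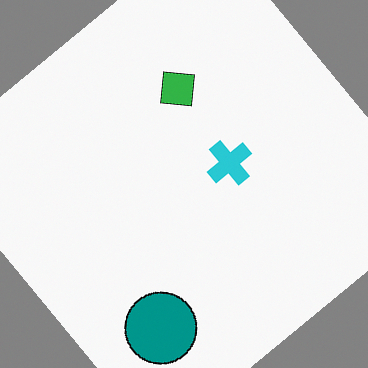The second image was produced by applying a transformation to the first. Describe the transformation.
The second image is the first rotated counter-clockwise by a large amount — several tens of degrees.

Every shape is tilted by the same angle and the image corners show triangular fill wedges — a whole-image rotation by a non-right angle.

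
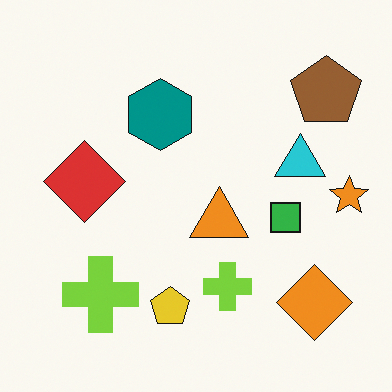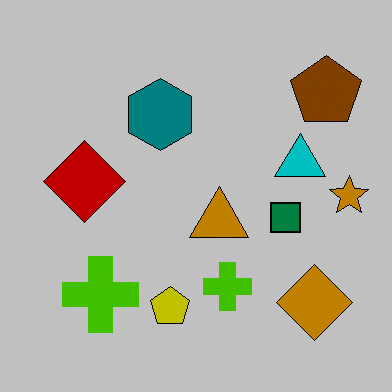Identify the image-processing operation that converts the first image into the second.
Aggressively posterized.

Each flat color has snapped to a coarser quantized level — most visibly, the near-white background has dropped to a flat grey.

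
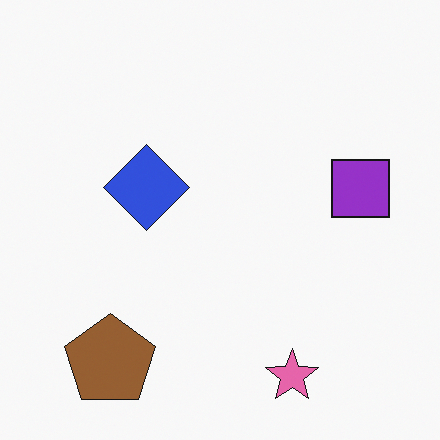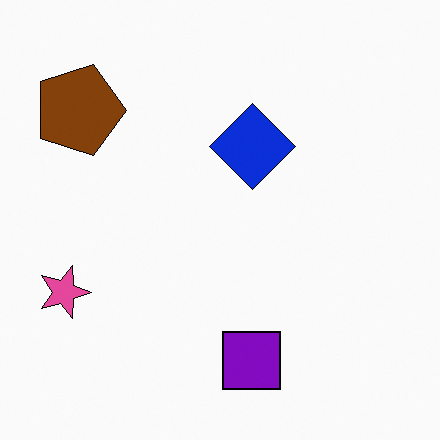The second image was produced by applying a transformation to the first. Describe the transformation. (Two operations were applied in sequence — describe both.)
This is the original image given slightly increased contrast, then rotated 90° clockwise.

Tones are pushed away from mid-grey across the whole image — a global contrast change. The brown pentagon sits in the bottom-left of the first image and the top-left of the second — consistent with a whole-image 90° clockwise rotation.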